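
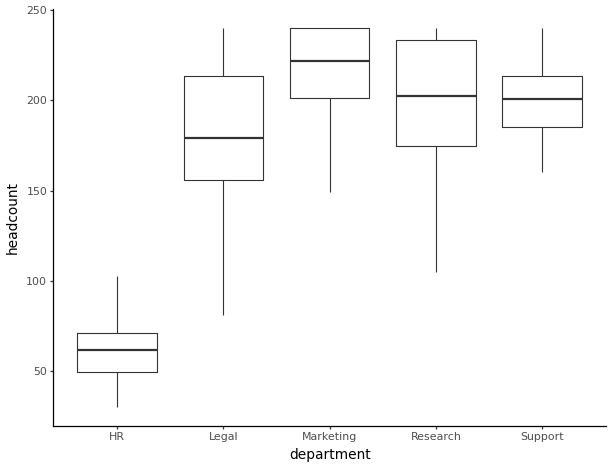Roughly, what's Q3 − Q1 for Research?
Q3 ≈ 240, Q1 ≈ 180; IQR ≈ 60.

≈ 60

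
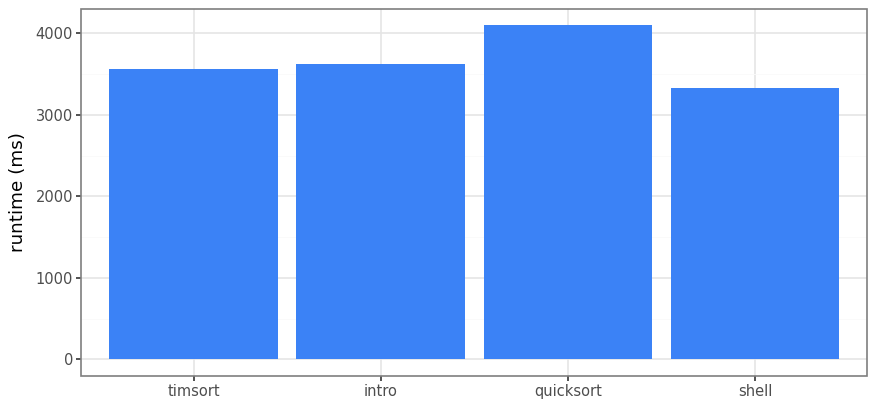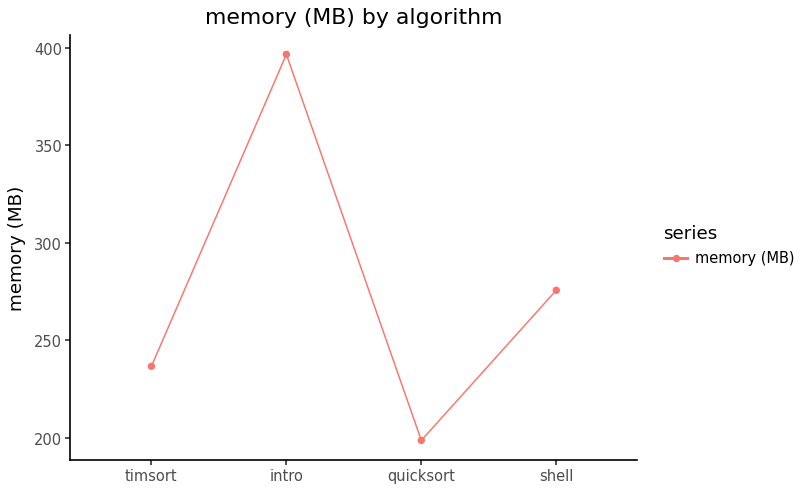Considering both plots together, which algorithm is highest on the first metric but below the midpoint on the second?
quicksort

Chart 2 median memory (MB) ≈ 250; below-median algorithms: timsort, quicksort. Among those, quicksort has the highest runtime (ms) (≈ 4000).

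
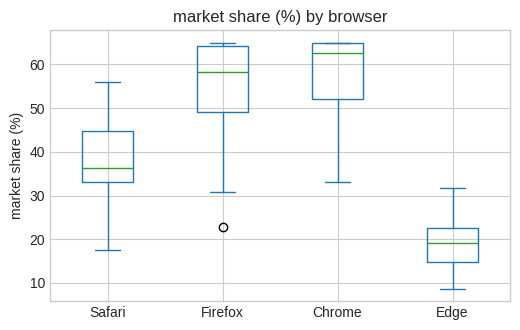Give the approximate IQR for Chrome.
≈ 15

Q3 ≈ 65, Q1 ≈ 50; IQR ≈ 15.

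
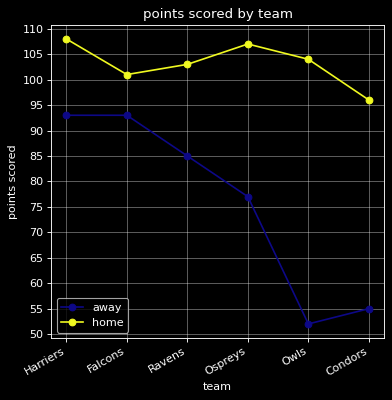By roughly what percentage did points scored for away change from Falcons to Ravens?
Falcons ≈ 95, Ravens ≈ 85; (85 − 95) / 95 ≈ -10.5%.

≈ -10.5%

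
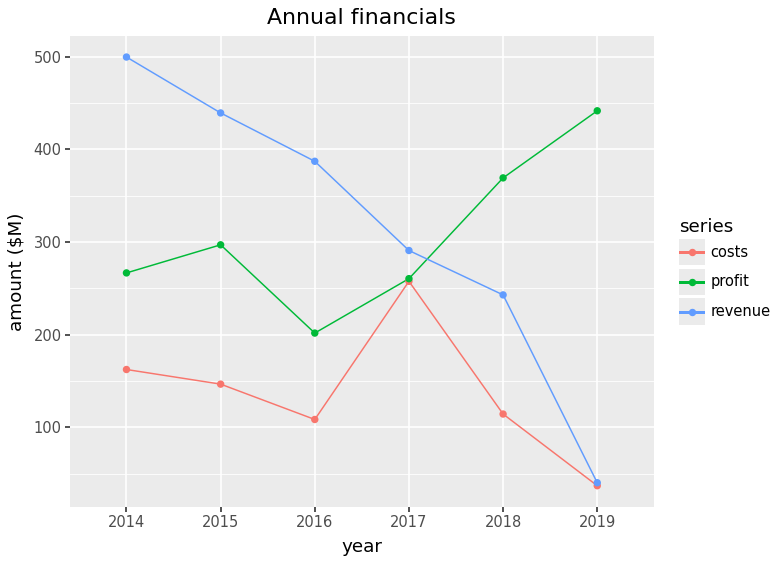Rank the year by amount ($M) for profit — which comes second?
2018

Top 3 for profit: 2019 ≈ 450, 2018 ≈ 350, 2015 ≈ 300.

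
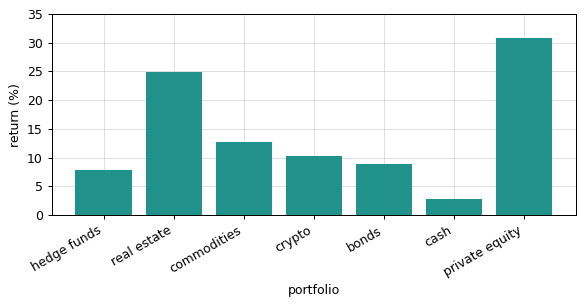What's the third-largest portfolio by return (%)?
Top 4: private equity ≈ 30, real estate ≈ 25, commodities ≈ 15, crypto ≈ 10.

commodities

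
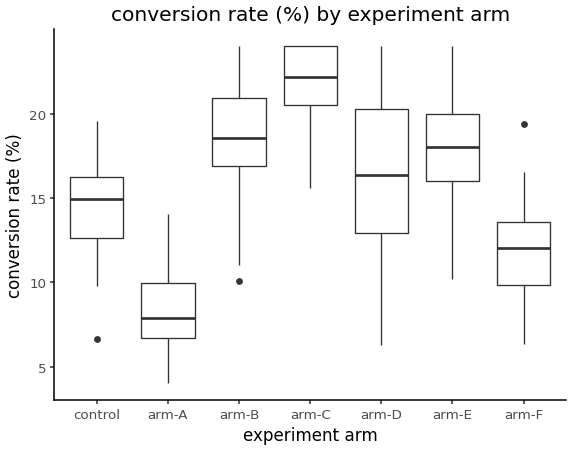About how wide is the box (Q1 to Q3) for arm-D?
Q3 ≈ 20, Q1 ≈ 12; IQR ≈ 8.

≈ 8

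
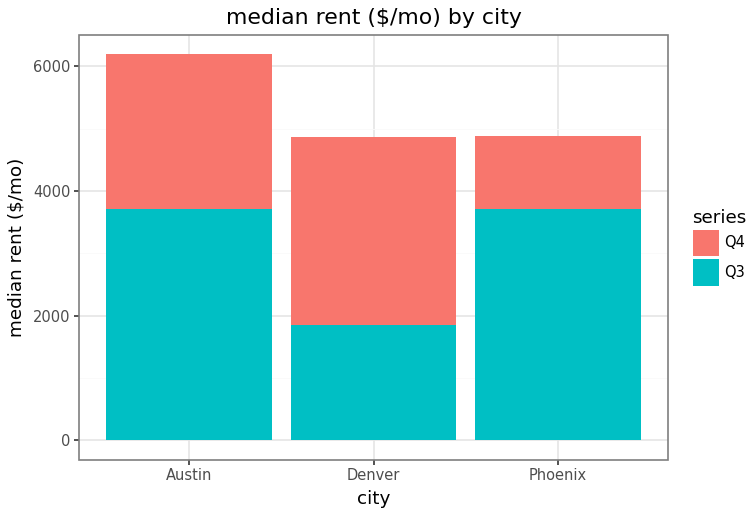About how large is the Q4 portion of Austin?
Q4 top ≈ 6000, bottom ≈ 4000; segment ≈ 2000.

≈ 2000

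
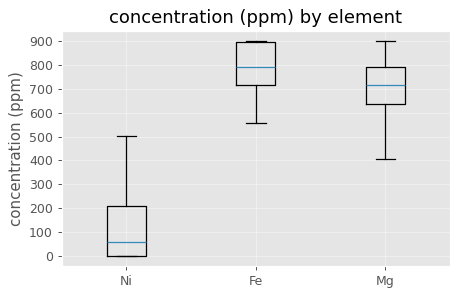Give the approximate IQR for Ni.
≈ 200

Q3 ≈ 200, Q1 ≈ 0; IQR ≈ 200.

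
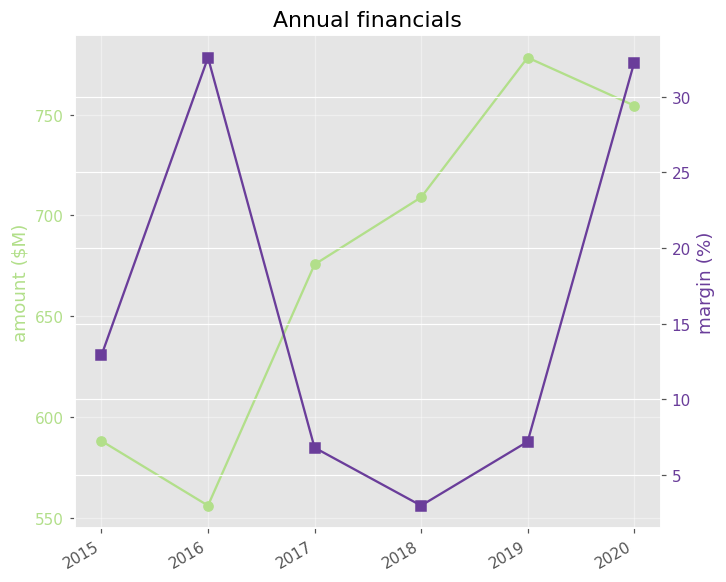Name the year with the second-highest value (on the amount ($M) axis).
Top 3 (on the amount ($M) axis): 2019 ≈ 780, 2020 ≈ 760, 2018 ≈ 700.

2020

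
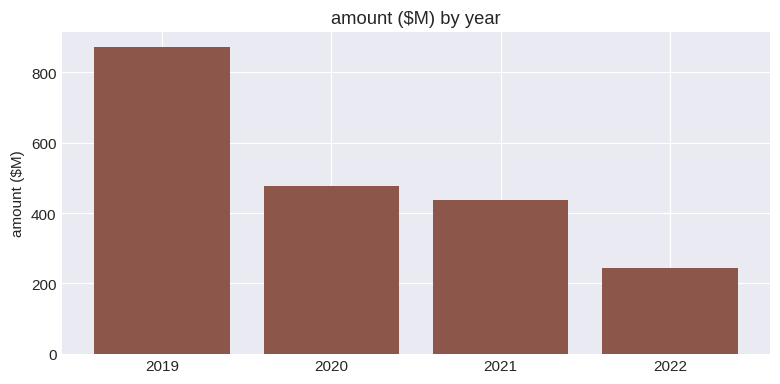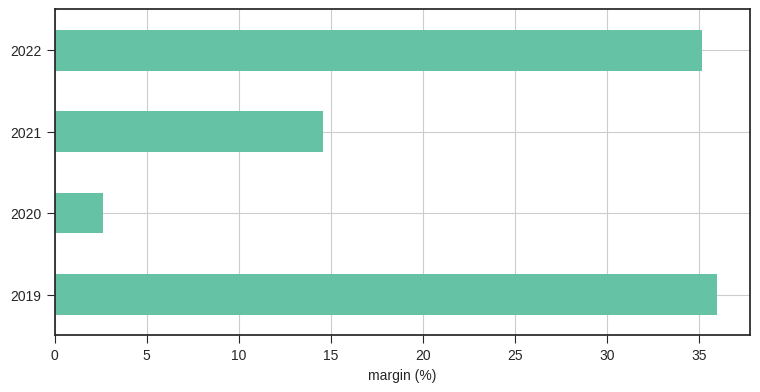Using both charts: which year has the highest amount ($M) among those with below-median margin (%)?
Chart 2 median margin (%) ≈ 25; below-median years: 2020, 2021. Among those, 2020 has the highest amount ($M) (≈ 500).

2020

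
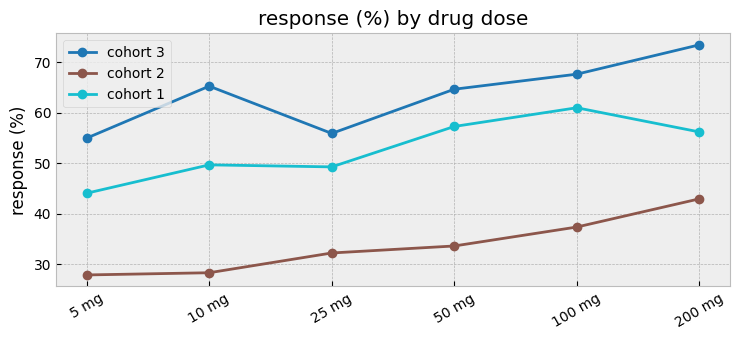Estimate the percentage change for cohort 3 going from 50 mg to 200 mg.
≈ +15.4%

50 mg ≈ 65, 200 mg ≈ 75; (75 − 65) / 65 ≈ +15.4%.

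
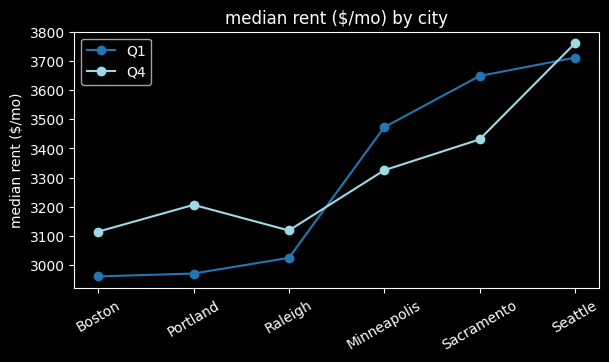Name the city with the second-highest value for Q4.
Top 3 for Q4: Seattle ≈ 3800, Sacramento ≈ 3400, Minneapolis ≈ 3300.

Sacramento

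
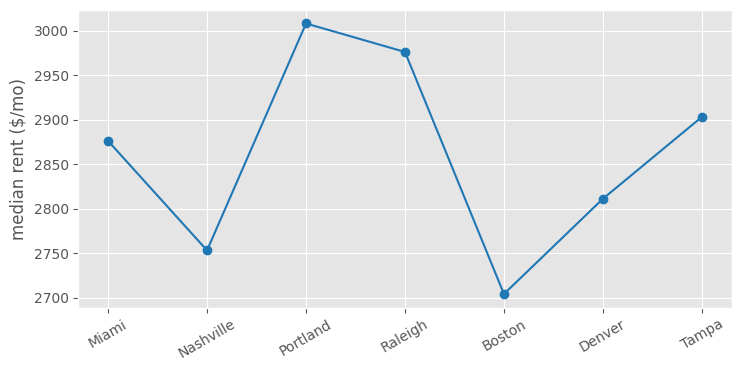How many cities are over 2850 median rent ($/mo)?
4

Above 2850: Miami, Portland, Raleigh, Tampa.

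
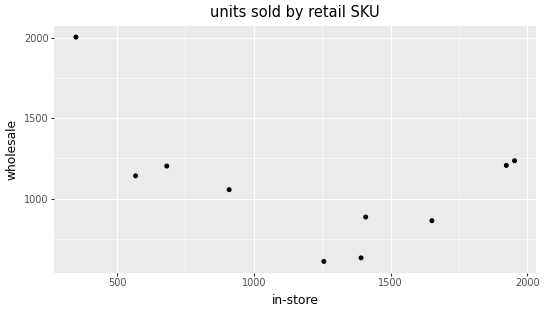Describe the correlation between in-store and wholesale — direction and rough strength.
negative, moderate

Points are negatively correlated; moderate (|r| ≈ 0.5).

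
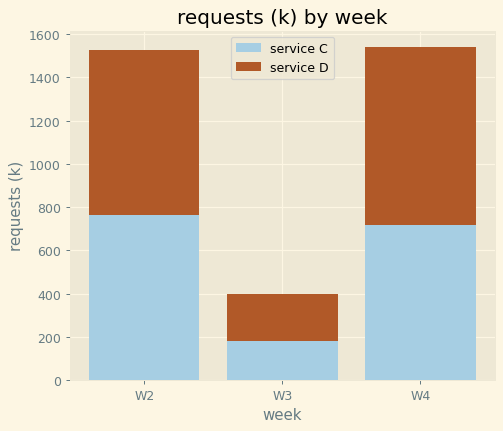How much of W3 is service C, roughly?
service C top ≈ 200, bottom ≈ 0; segment ≈ 200.

≈ 200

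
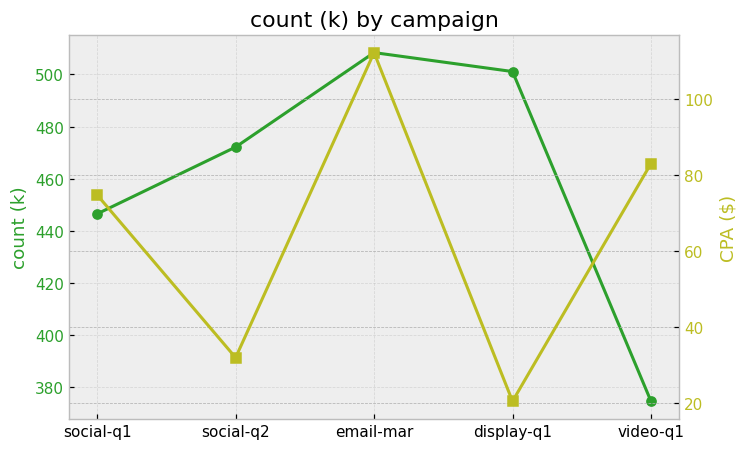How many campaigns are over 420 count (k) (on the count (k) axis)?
4

Above 420: social-q1, social-q2, email-mar, display-q1.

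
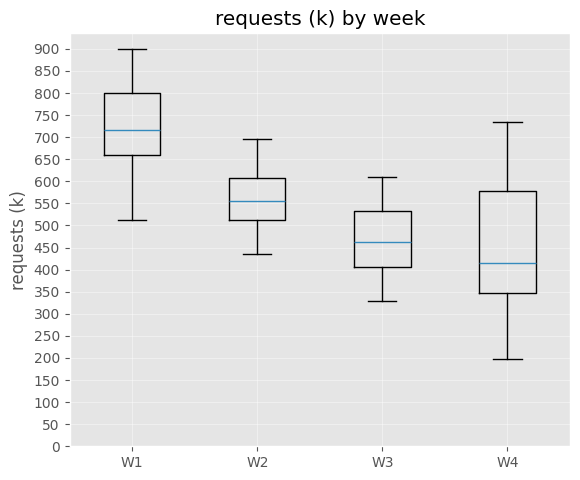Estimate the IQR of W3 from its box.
Q3 ≈ 550, Q1 ≈ 400; IQR ≈ 150.

≈ 150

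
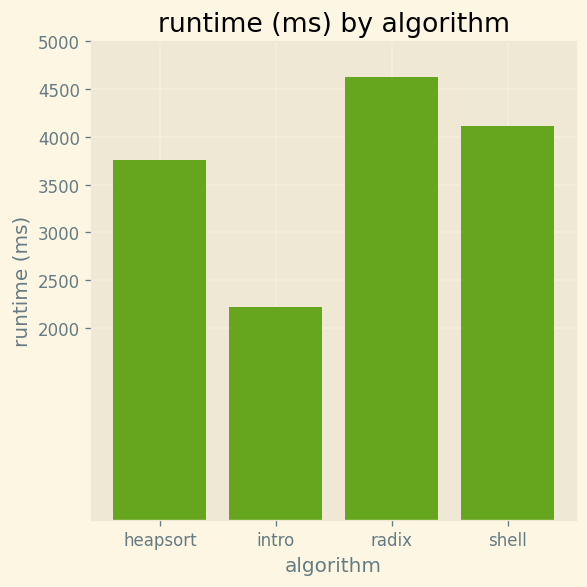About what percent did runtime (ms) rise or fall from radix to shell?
radix ≈ 4500, shell ≈ 4000; (4000 − 4500) / 4500 ≈ -11.1%.

≈ -11.1%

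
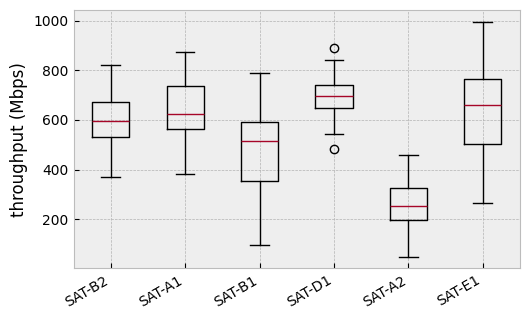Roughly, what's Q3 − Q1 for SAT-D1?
Q3 ≈ 750, Q1 ≈ 650; IQR ≈ 100.

≈ 100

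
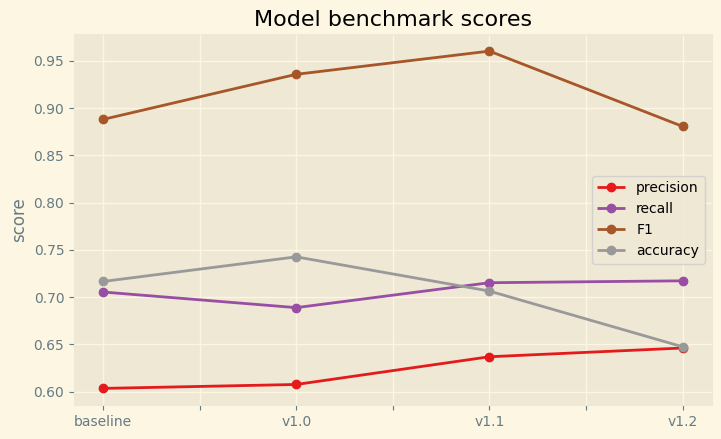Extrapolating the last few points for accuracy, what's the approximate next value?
Last three: 0.75, 0.70, 0.65 → slope ≈ -0.05/step → next ≈ 0.6.

≈ 0.6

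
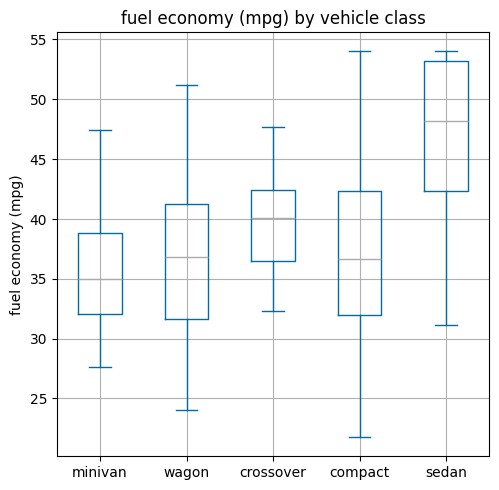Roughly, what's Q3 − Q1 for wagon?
≈ 9

Q3 ≈ 41, Q1 ≈ 32; IQR ≈ 9.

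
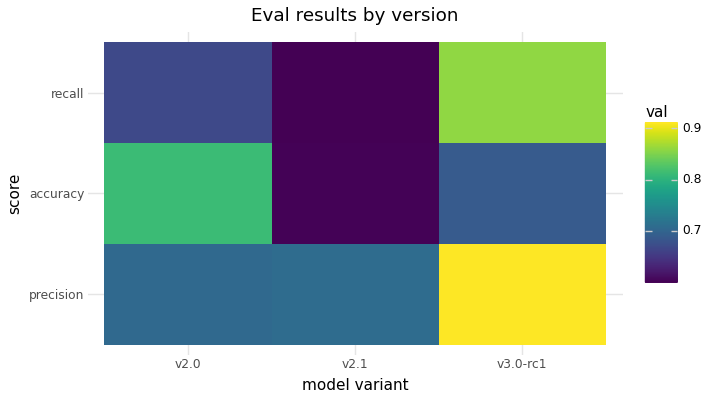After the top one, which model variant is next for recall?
Top 3 for recall: v3.0-rc1 ≈ 0.85, v2.0 ≈ 0.65, v2.1 ≈ 0.60.

v2.0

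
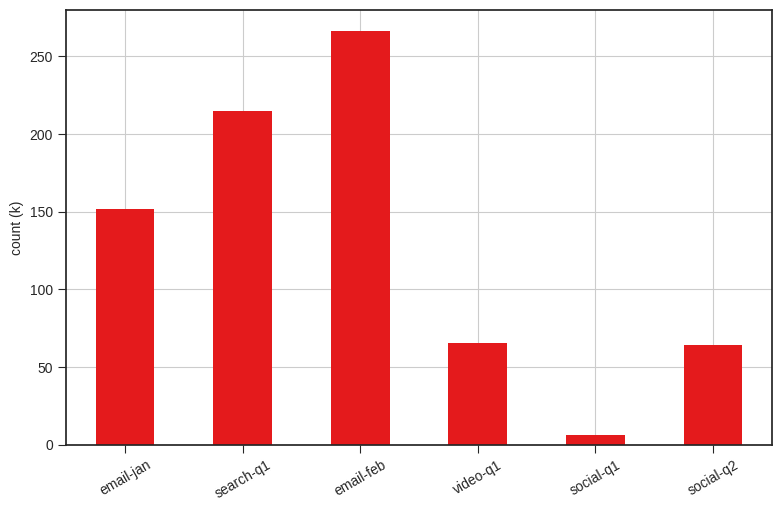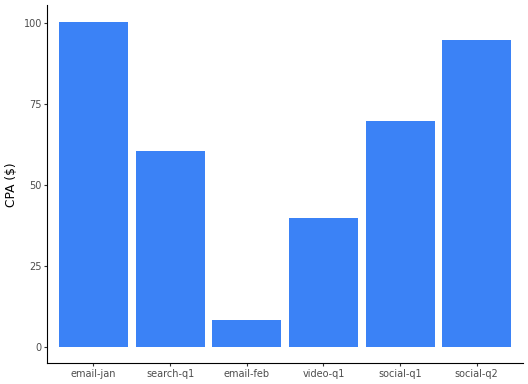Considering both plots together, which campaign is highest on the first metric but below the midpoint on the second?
email-feb

Chart 2 median CPA ($) ≈ 70; below-median campaigns: search-q1, email-feb, video-q1. Among those, email-feb has the highest count (k) (≈ 275).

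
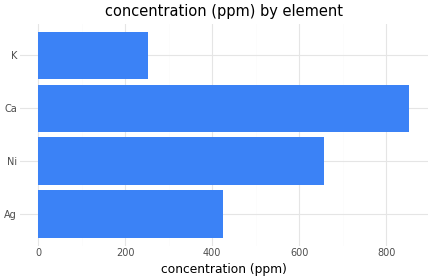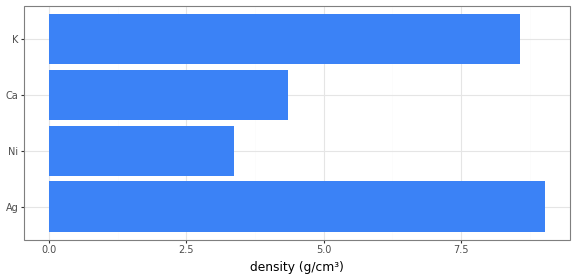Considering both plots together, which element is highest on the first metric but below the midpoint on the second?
Ca

Chart 2 median density (g/cm³) ≈ 6; below-median elements: Ni, Ca. Among those, Ca has the highest concentration (ppm) (≈ 900).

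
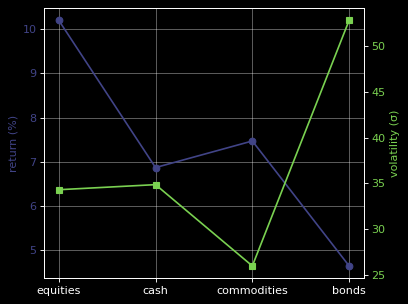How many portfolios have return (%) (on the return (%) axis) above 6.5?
Above 6.5: equities, cash, commodities.

3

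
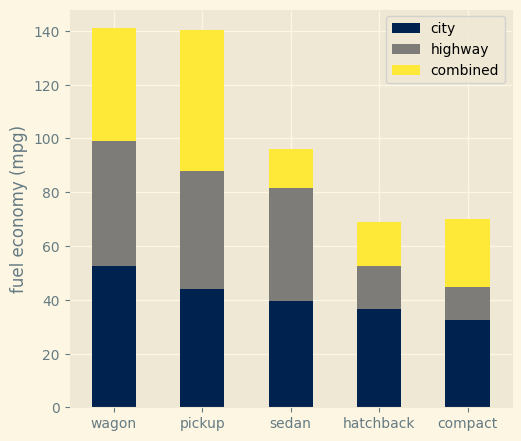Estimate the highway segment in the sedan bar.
≈ 40

highway top ≈ 80, bottom ≈ 40; segment ≈ 40.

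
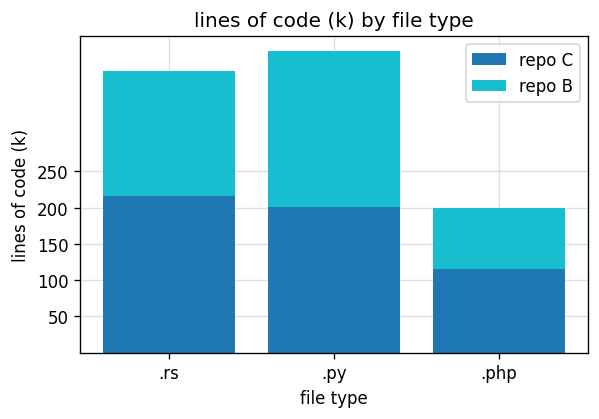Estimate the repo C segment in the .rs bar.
≈ 200

repo C top ≈ 200, bottom ≈ 0; segment ≈ 200.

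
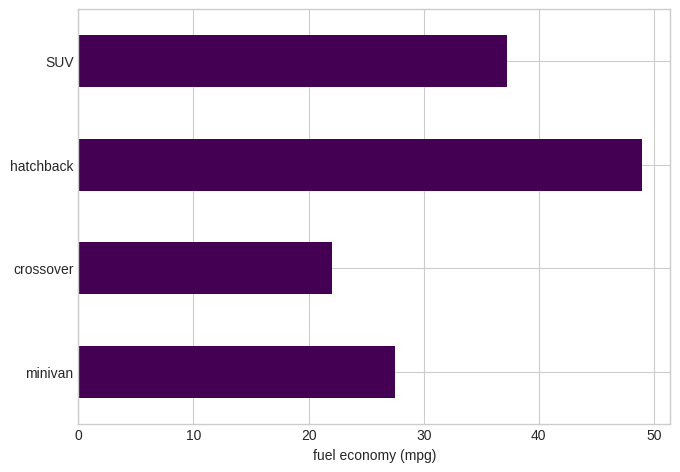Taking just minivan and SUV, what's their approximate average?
(30 + 35) / 2 ≈ 32.

≈ 32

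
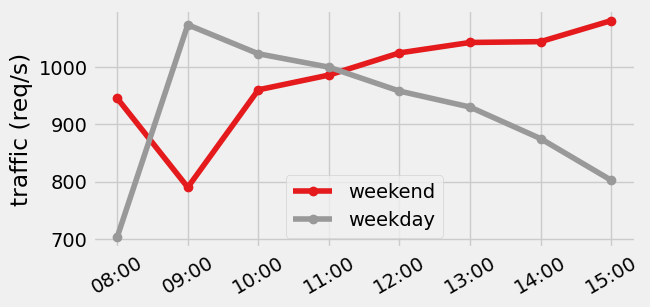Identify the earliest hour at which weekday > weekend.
08:00: weekday ≈ 700 vs weekend ≈ 950 (not yet); 09:00: weekday ≈ 1050 vs weekend ≈ 800 (first crossover).

09:00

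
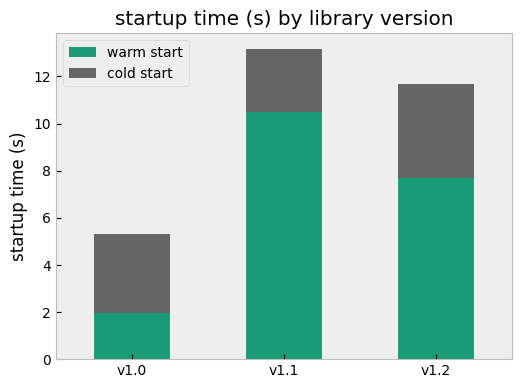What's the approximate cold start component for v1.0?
cold start top ≈ 6, bottom ≈ 2; segment ≈ 4.

≈ 4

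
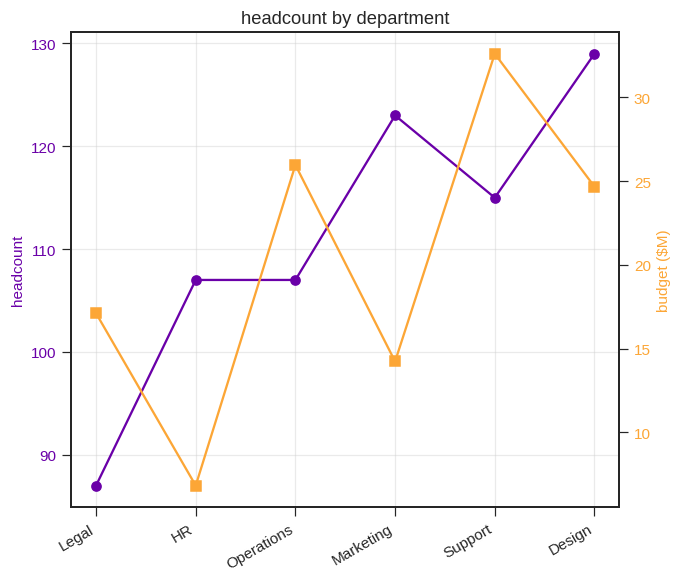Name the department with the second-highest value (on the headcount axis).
Top 3 (on the headcount axis): Design ≈ 130, Marketing ≈ 125, Support ≈ 115.

Marketing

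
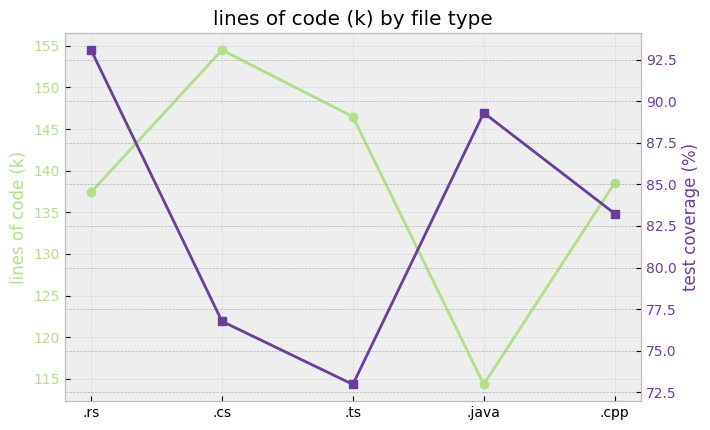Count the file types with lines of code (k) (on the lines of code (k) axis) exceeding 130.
4

Above 130: .rs, .cs, .ts, .cpp.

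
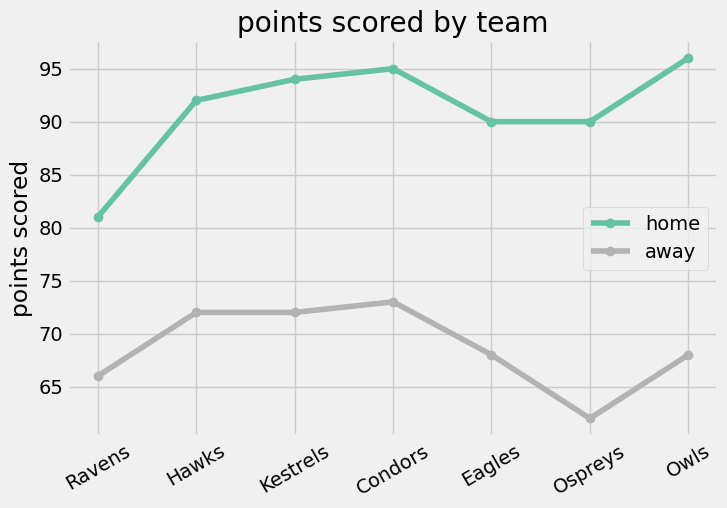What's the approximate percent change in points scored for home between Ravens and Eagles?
Ravens ≈ 80, Eagles ≈ 90; (90 − 80) / 80 ≈ +12.5%.

≈ +12.5%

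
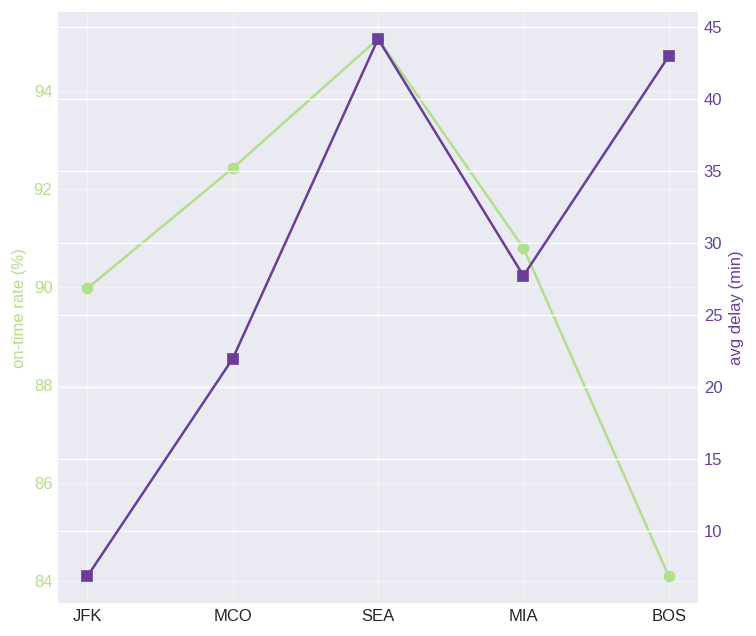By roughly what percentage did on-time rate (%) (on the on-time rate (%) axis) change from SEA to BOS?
≈ -11.6%

SEA ≈ 95, BOS ≈ 84; (84 − 95) / 95 ≈ -11.6%.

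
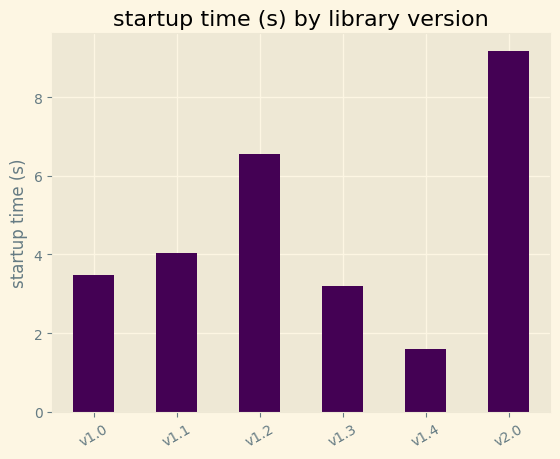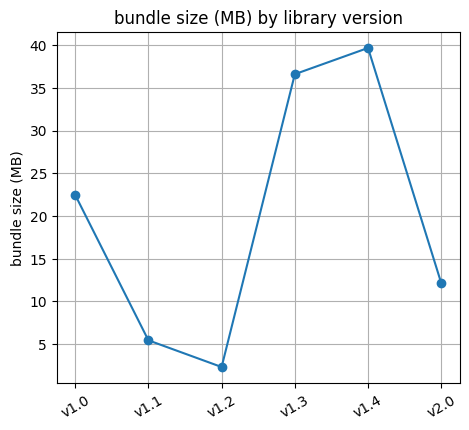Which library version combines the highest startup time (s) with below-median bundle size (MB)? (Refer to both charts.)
v2.0

Chart 2 median bundle size (MB) ≈ 15; below-median library versions: v1.1, v1.2, v2.0. Among those, v2.0 has the highest startup time (s) (≈ 9).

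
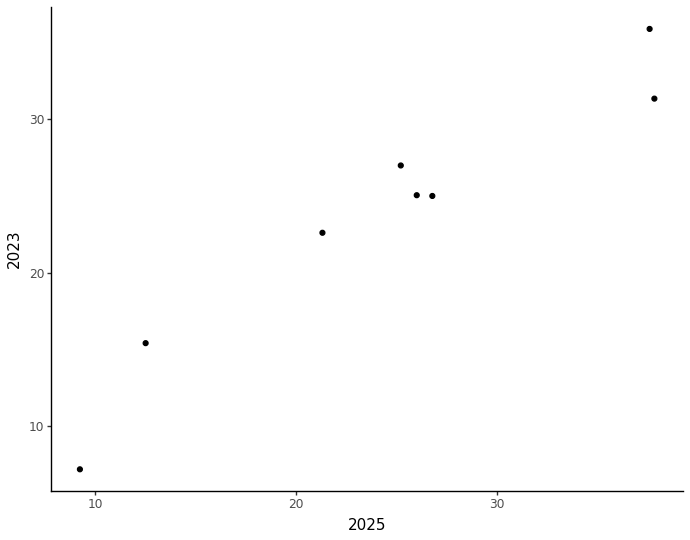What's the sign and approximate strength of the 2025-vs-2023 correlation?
positive, strong

Points are positively correlated; strong (|r| ≈ 1.0).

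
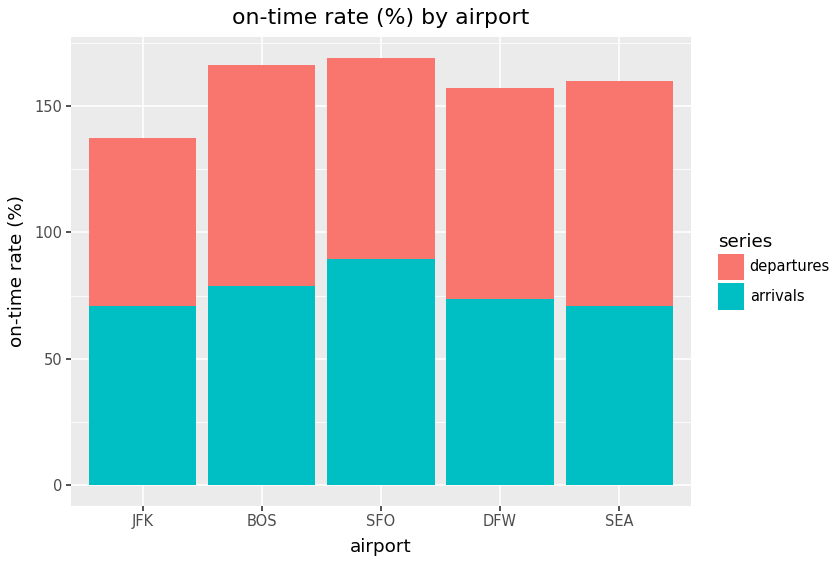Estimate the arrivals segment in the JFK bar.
arrivals top ≈ 80, bottom ≈ 0; segment ≈ 80.

≈ 80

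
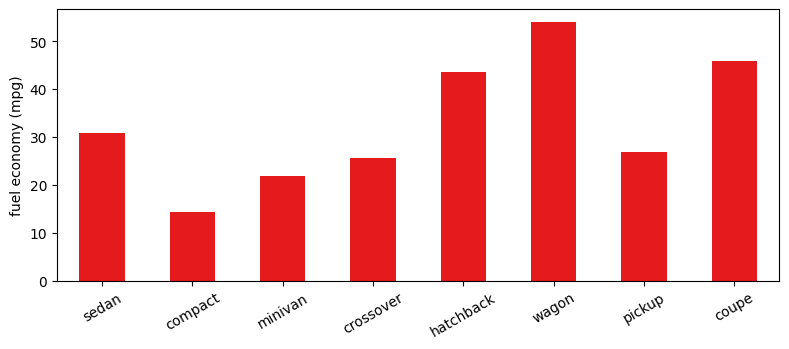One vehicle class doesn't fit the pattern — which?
wagon ≈ 55; the rest sit between ≈ 15 and ≈ 45.

wagon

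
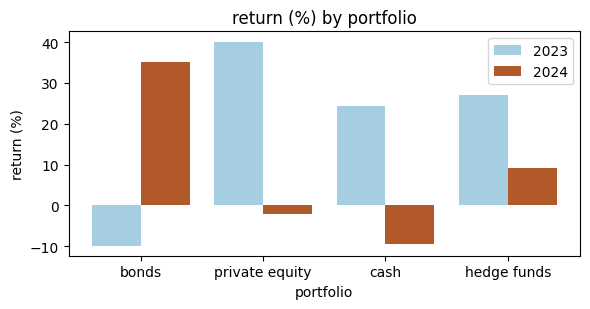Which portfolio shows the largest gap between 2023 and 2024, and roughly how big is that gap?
bonds: 2023 ≈ -10, 2024 ≈ 35 → gap ≈ 45. Next-largest (private equity) is only ≈ 40.

bonds, ≈ 45 %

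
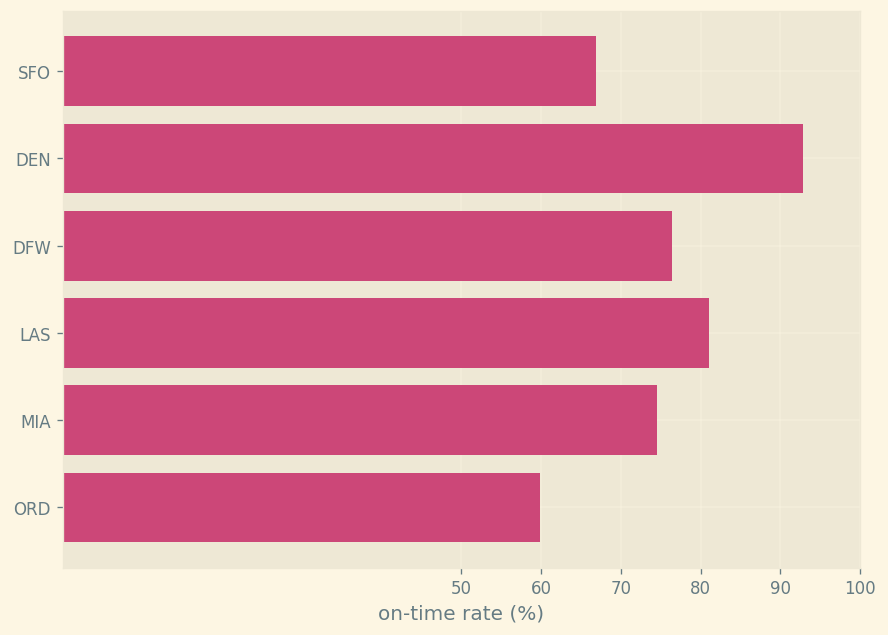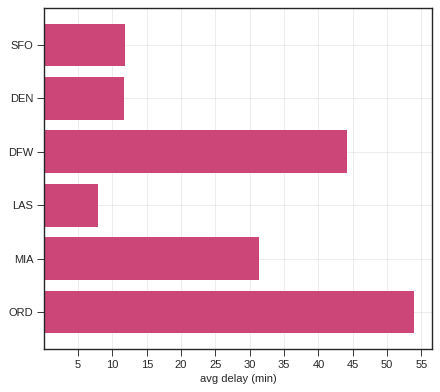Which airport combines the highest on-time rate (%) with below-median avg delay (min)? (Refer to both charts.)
DEN

Chart 2 median avg delay (min) ≈ 20; below-median airports: SFO, DEN, LAS. Among those, DEN has the highest on-time rate (%) (≈ 90).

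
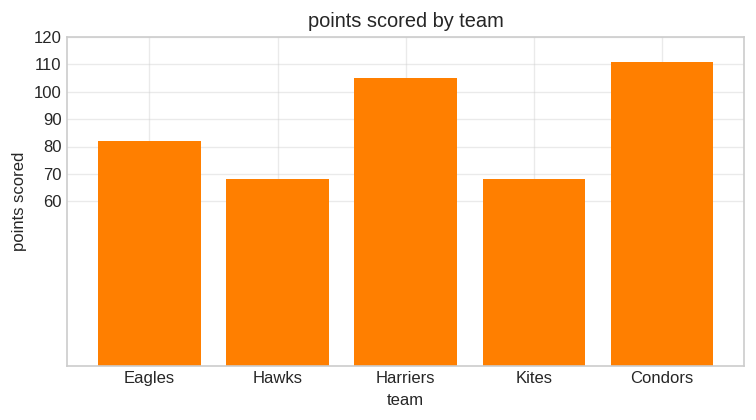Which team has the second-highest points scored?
Harriers

Top 3: Condors ≈ 110, Harriers ≈ 100, Eagles ≈ 80.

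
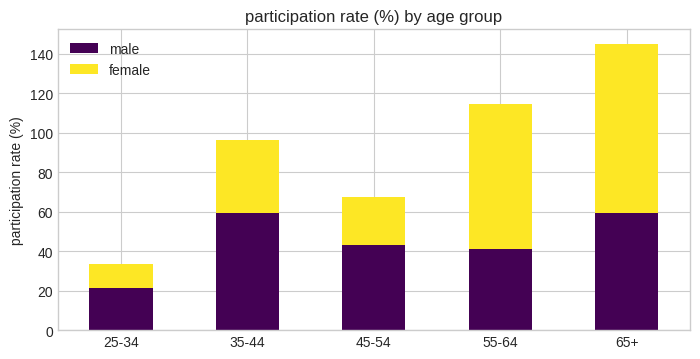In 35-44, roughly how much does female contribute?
female top ≈ 100, bottom ≈ 60; segment ≈ 40.

≈ 40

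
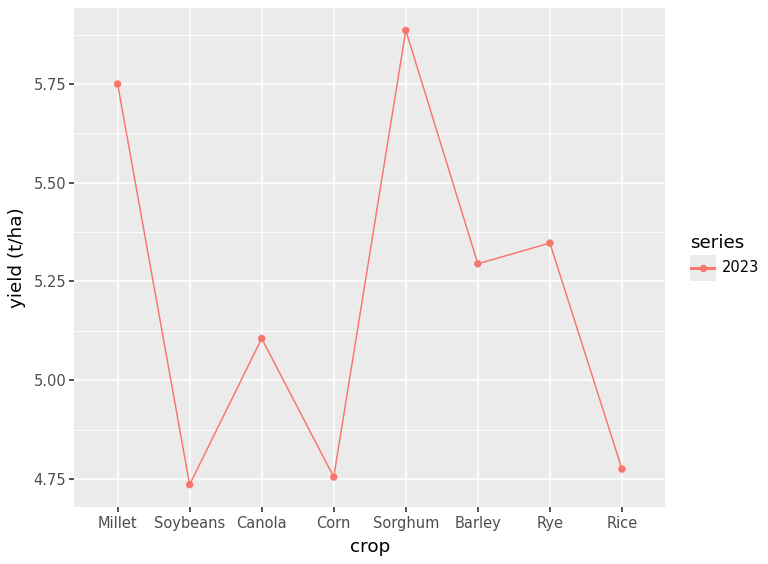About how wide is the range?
≈ 1.2

Max Sorghum ≈ 5.9, min Soybeans ≈ 4.7; range ≈ 1.2.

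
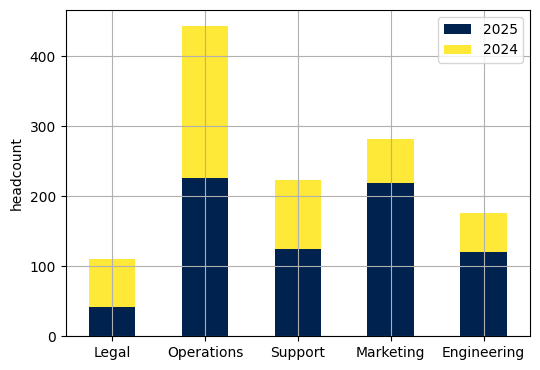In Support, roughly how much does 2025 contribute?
2025 top ≈ 100, bottom ≈ 0; segment ≈ 100.

≈ 100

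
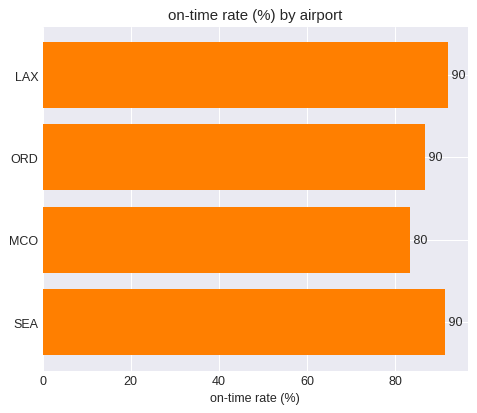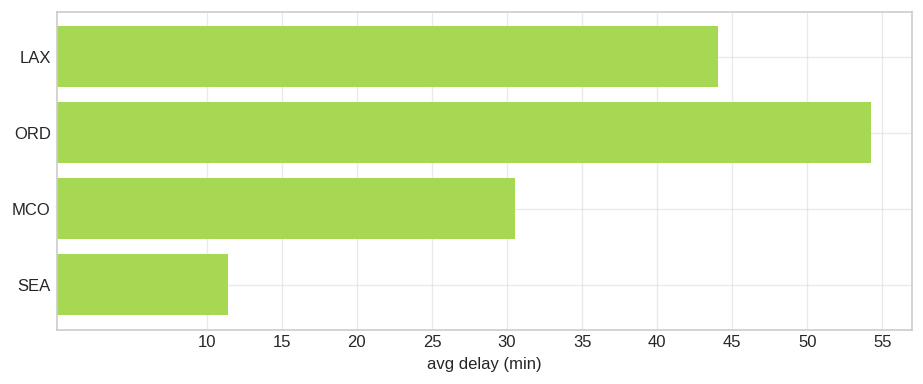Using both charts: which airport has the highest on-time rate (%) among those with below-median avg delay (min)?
SEA

Chart 2 median avg delay (min) ≈ 35; below-median airports: MCO, SEA. Among those, SEA has the highest on-time rate (%) (≈ 90).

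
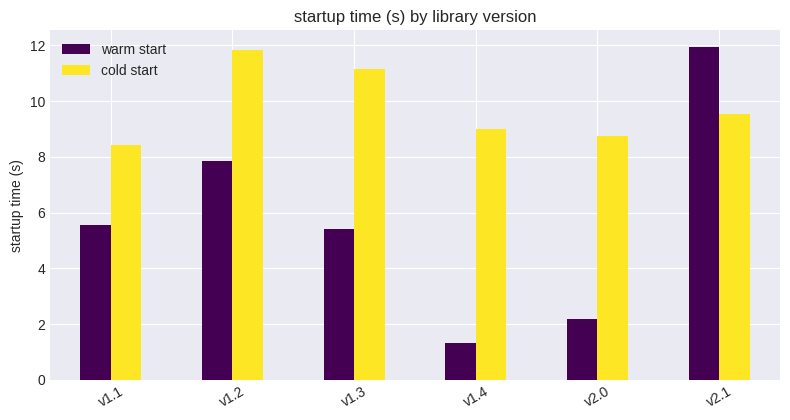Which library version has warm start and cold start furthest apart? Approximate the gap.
v1.4, ≈ 8 s

v1.4: warm start ≈ 1, cold start ≈ 9 → gap ≈ 8. Next-largest (v2.0) is only ≈ 7.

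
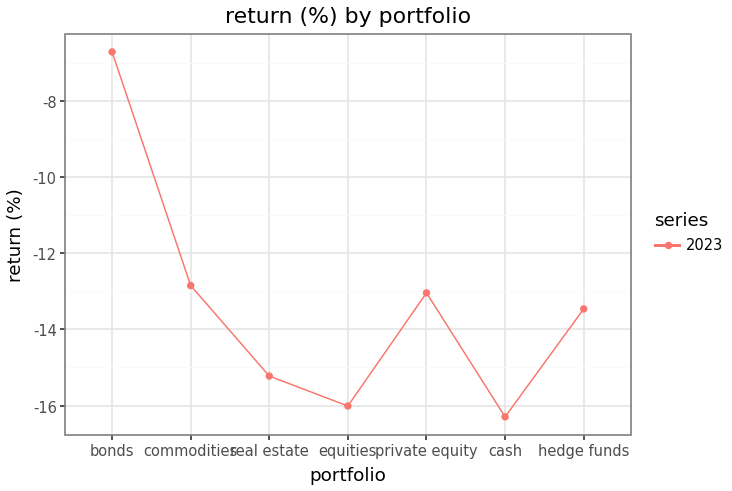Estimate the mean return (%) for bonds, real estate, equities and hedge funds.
(-7 + -15 + -16 + -13) / 4 ≈ -13.

≈ -13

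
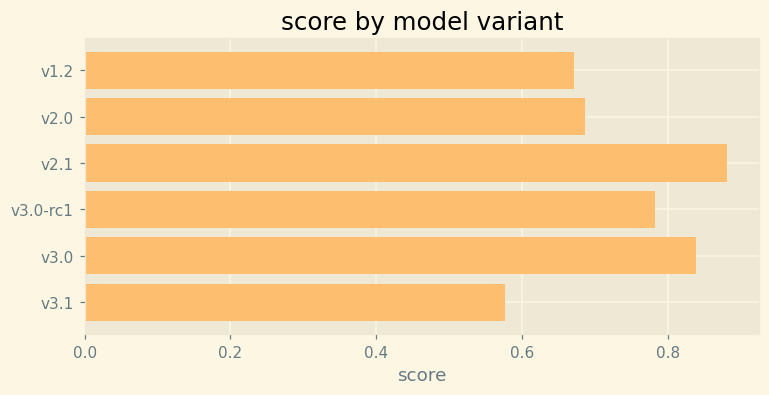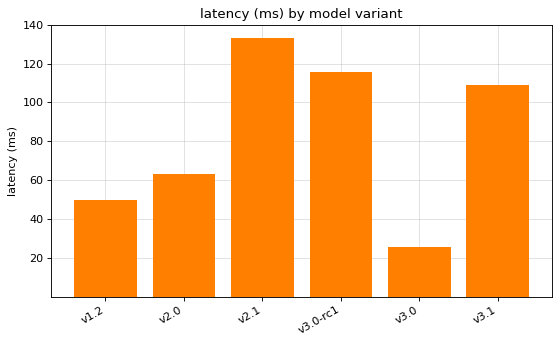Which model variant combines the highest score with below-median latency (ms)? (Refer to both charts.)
v3.0

Chart 2 median latency (ms) ≈ 80; below-median model variants: v1.2, v2.0, v3.0. Among those, v3.0 has the highest score (≈ 0.8).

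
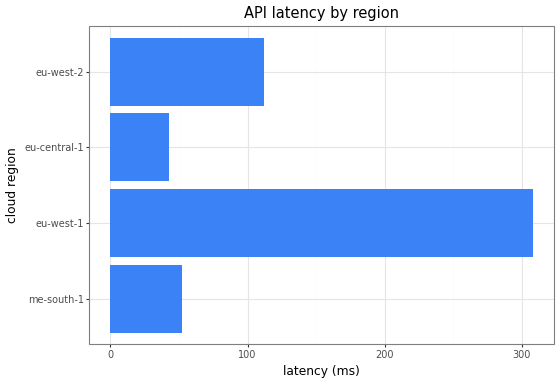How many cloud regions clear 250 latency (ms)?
1

Above 250: eu-west-1.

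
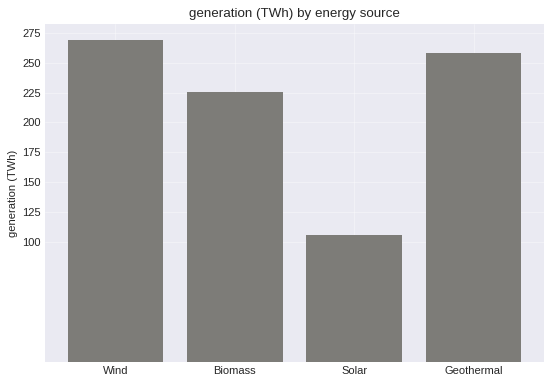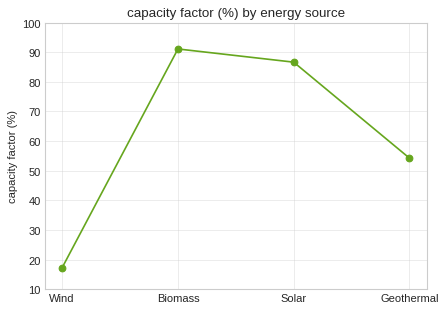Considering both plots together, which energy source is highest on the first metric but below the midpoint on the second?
Chart 2 median capacity factor (%) ≈ 70; below-median energy sources: Wind, Geothermal. Among those, Wind has the highest generation (TWh) (≈ 275).

Wind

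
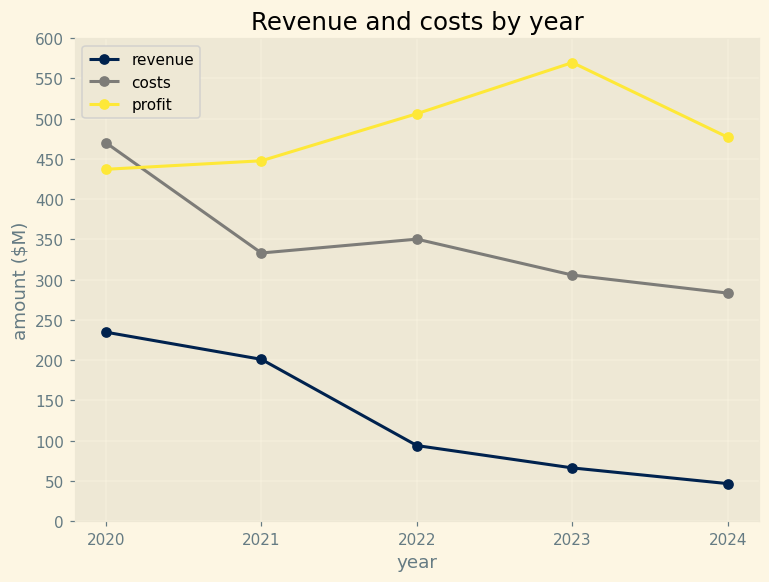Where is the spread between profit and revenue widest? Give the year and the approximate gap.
2023: profit ≈ 550, revenue ≈ 50 → gap ≈ 500. Next-largest (2024) is only ≈ 450.

2023, ≈ 500 $M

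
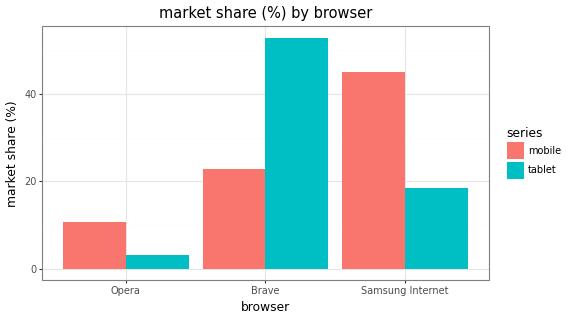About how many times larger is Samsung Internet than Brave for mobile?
Samsung Internet ≈ 45, Brave ≈ 25; 45/25 ≈ 1.8.

≈ 1.8×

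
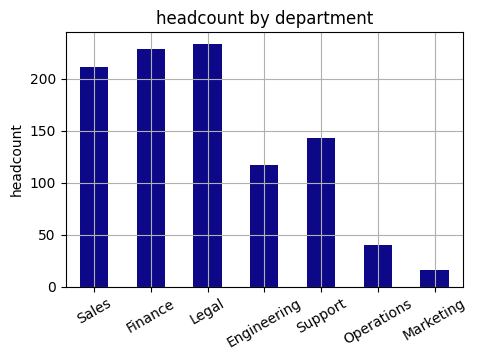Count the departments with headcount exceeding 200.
Above 200: Sales, Finance, Legal.

3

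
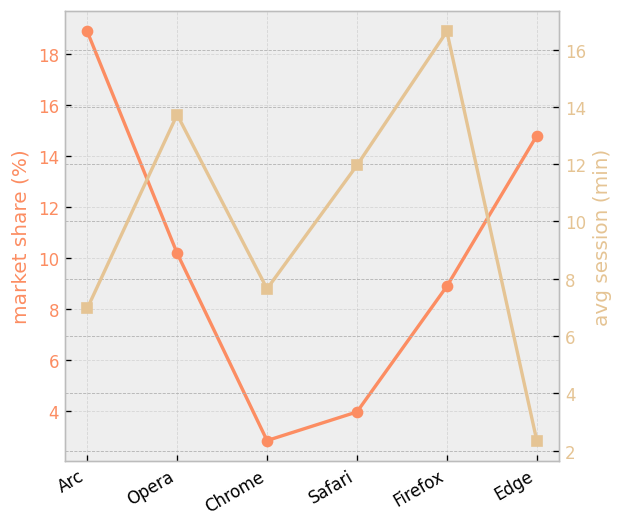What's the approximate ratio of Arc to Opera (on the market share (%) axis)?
≈ 1.8×

Arc ≈ 18, Opera ≈ 10; 18/10 ≈ 1.8.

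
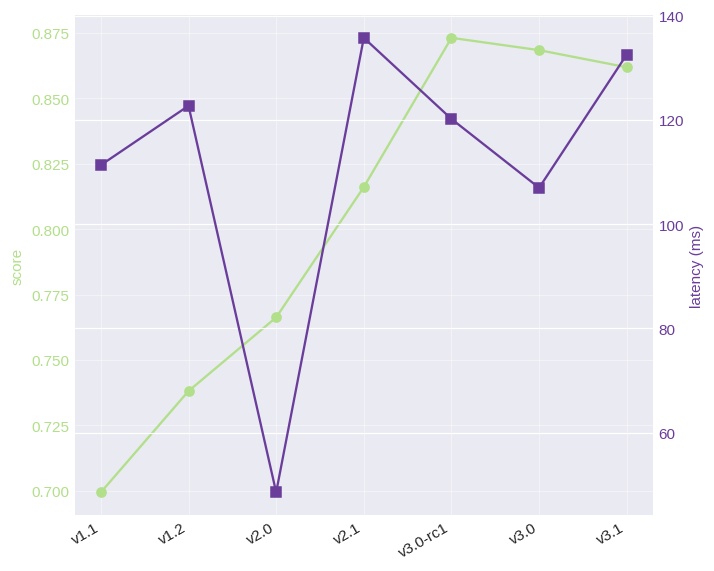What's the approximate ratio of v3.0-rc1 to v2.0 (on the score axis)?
≈ 1.16×

v3.0-rc1 ≈ 0.88, v2.0 ≈ 0.76; 0.88/0.76 ≈ 1.16.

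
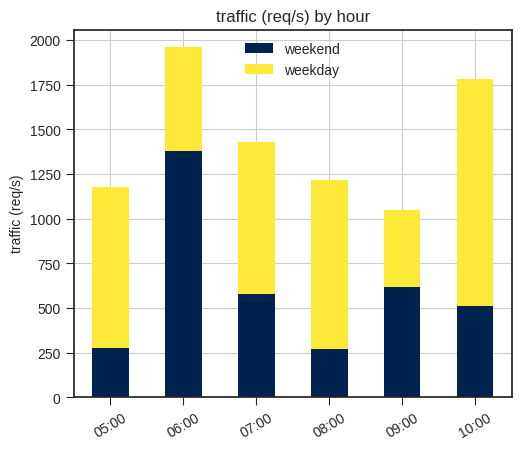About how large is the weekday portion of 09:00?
weekday top ≈ 1000, bottom ≈ 600; segment ≈ 400.

≈ 400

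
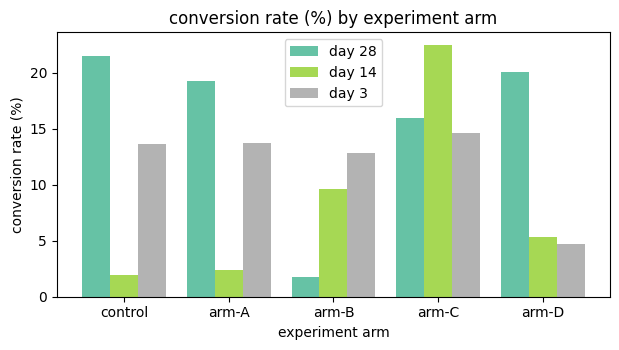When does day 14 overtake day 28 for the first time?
arm-B

arm-A: day 14 ≈ 2 vs day 28 ≈ 20 (not yet); arm-B: day 14 ≈ 10 vs day 28 ≈ 2 (first crossover).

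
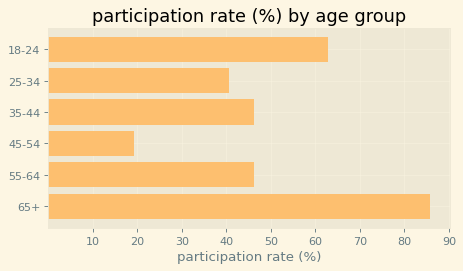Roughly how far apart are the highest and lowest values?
≈ 70

Max 65+ ≈ 90, min 45-54 ≈ 20; range ≈ 70.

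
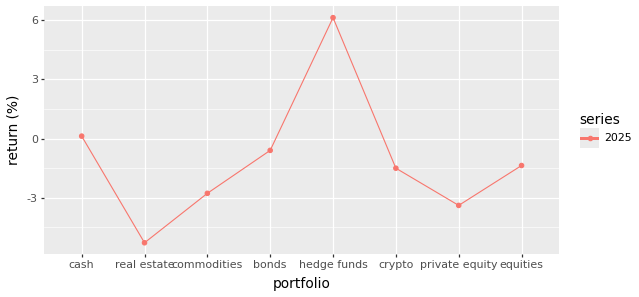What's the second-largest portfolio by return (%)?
cash

Top 3: hedge funds ≈ 6, cash ≈ 0, bonds ≈ -1.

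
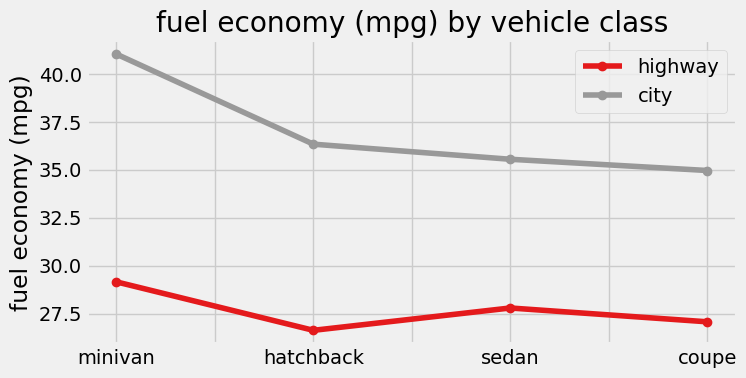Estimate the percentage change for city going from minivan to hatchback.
≈ -14.3%

minivan ≈ 42, hatchback ≈ 36; (36 − 42) / 42 ≈ -14.3%.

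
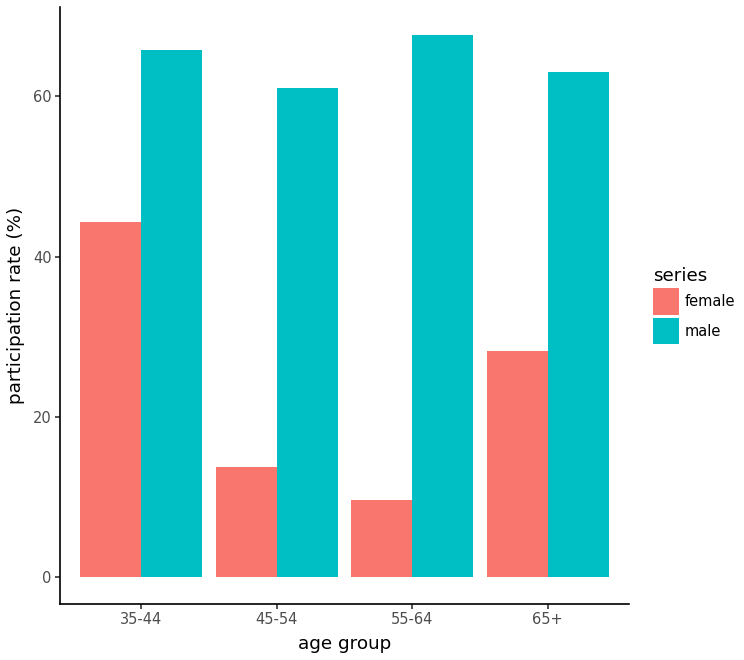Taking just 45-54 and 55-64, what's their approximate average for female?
(10 + 10) / 2 ≈ 10.

≈ 10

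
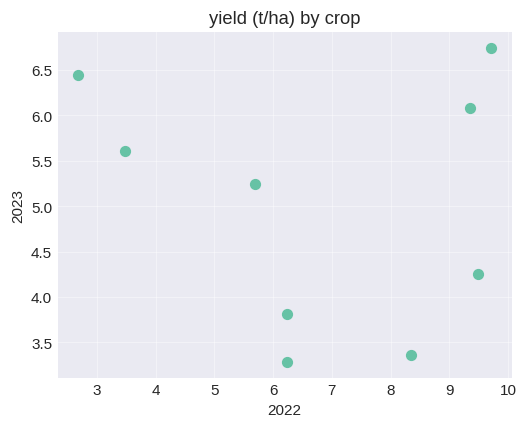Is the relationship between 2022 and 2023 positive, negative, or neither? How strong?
no clear correlation

Points are roughly uncorrelated; weak (|r| ≈ 0.1).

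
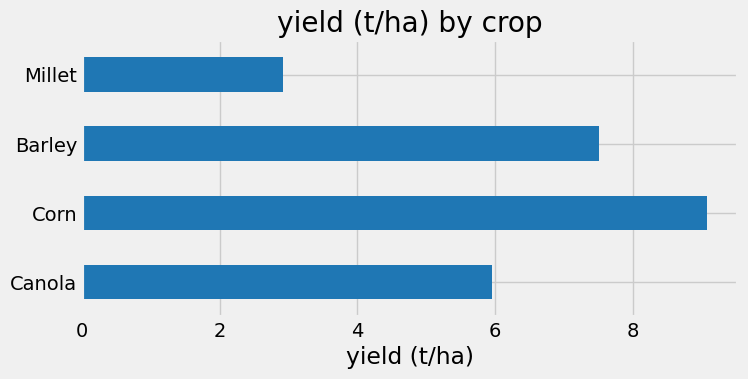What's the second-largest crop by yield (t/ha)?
Top 3: Corn ≈ 9, Barley ≈ 8, Canola ≈ 6.

Barley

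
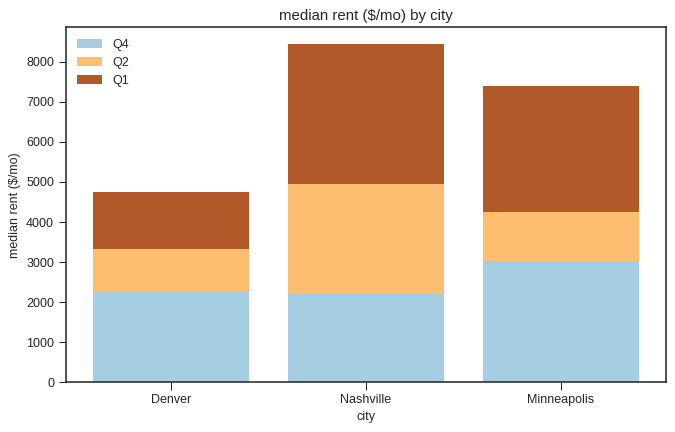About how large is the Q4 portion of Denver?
≈ 2000

Q4 top ≈ 2000, bottom ≈ 0; segment ≈ 2000.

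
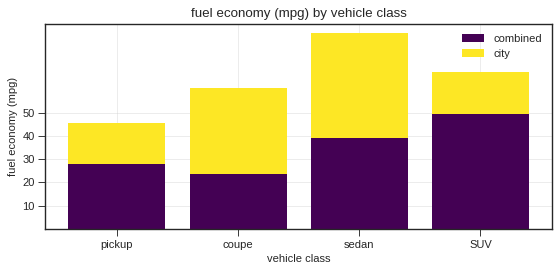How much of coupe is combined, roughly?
combined top ≈ 20, bottom ≈ 0; segment ≈ 20.

≈ 20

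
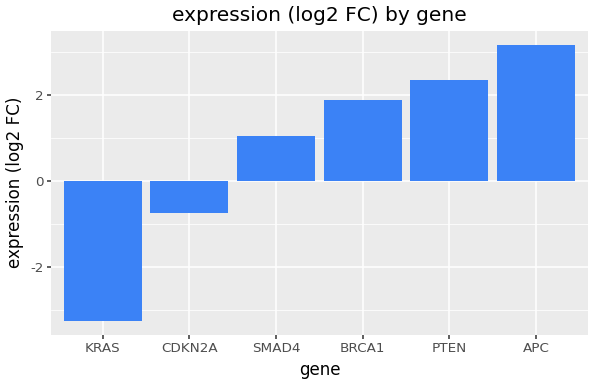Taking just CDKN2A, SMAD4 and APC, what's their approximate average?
≈ 1

(-1 + 1 + 3) / 3 ≈ 1.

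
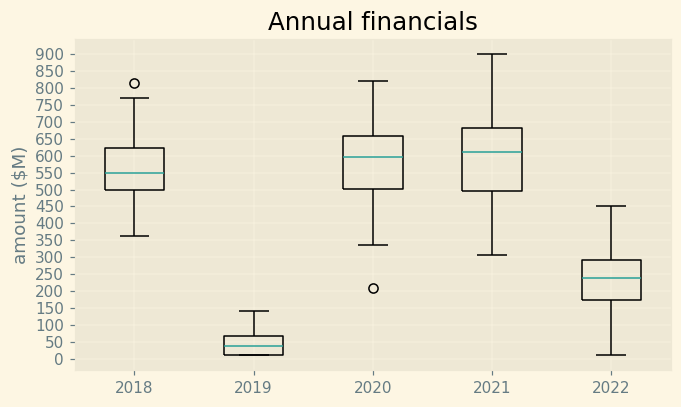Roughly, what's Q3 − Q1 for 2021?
Q3 ≈ 700, Q1 ≈ 500; IQR ≈ 200.

≈ 200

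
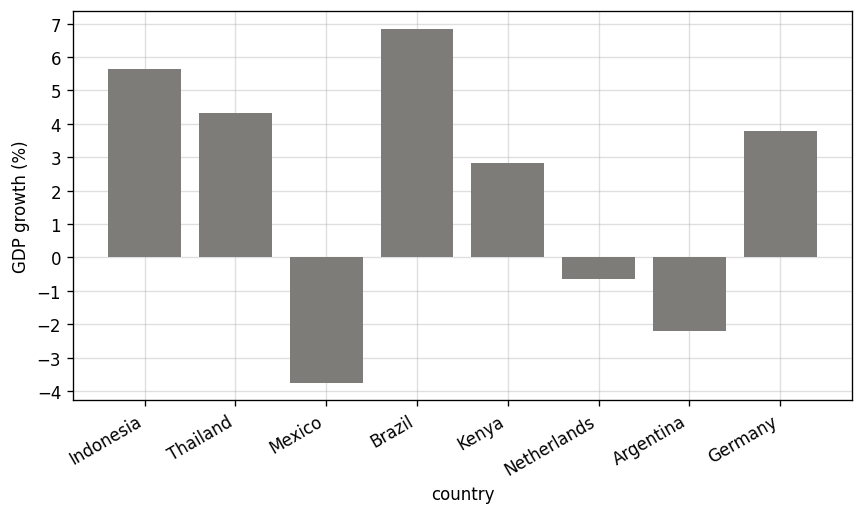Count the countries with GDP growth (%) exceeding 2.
Above 2: Indonesia, Thailand, Brazil, Kenya, Germany.

5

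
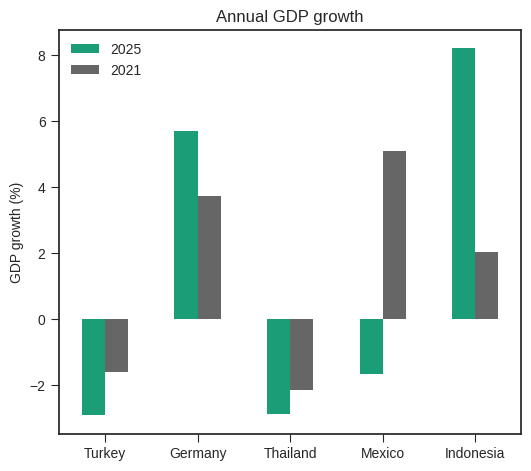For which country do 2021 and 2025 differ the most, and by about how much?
Mexico, ≈ 7 %

Mexico: 2021 ≈ 5, 2025 ≈ -2 → gap ≈ 7. Next-largest (Indonesia) is only ≈ 6.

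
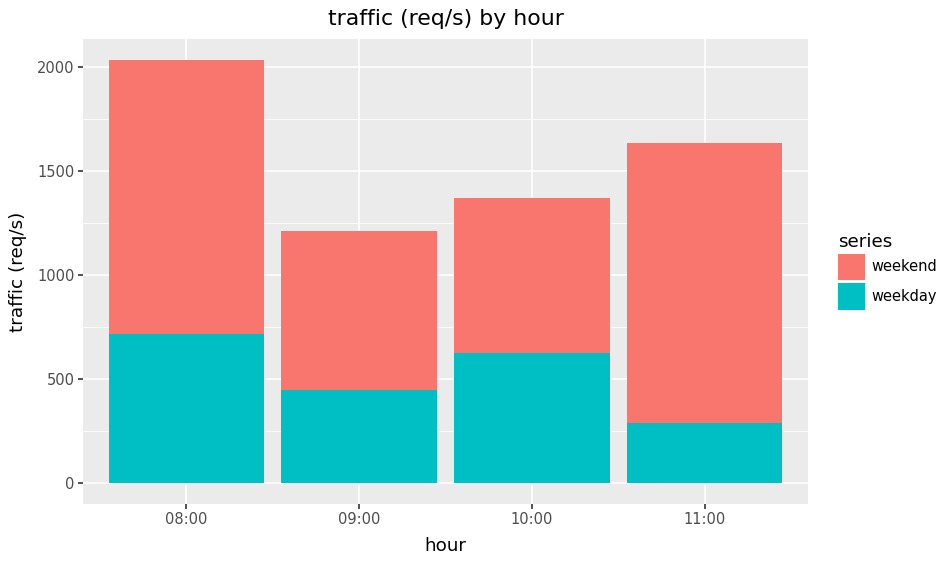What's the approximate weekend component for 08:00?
≈ 1200

weekend top ≈ 2000, bottom ≈ 800; segment ≈ 1200.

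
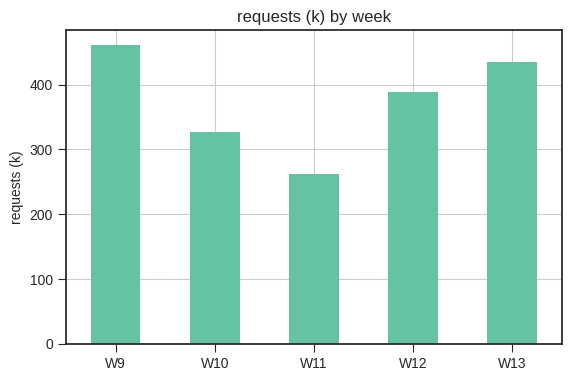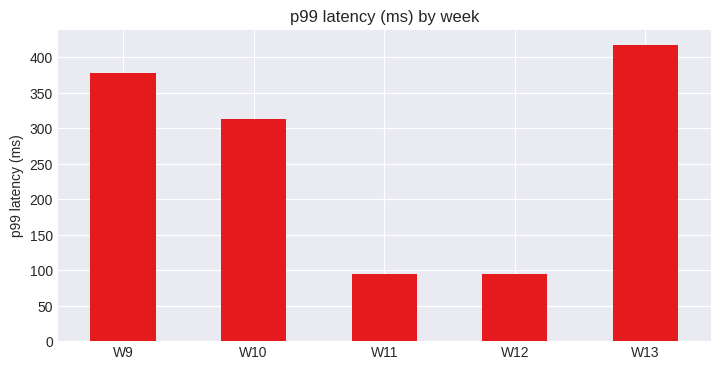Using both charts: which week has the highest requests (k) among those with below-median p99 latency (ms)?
Chart 2 median p99 latency (ms) ≈ 300; below-median weeks: W11, W12. Among those, W12 has the highest requests (k) (≈ 400).

W12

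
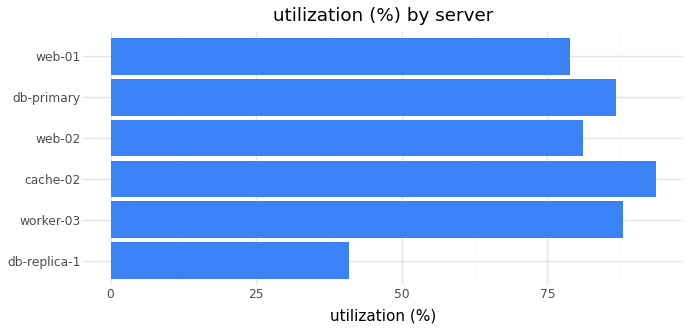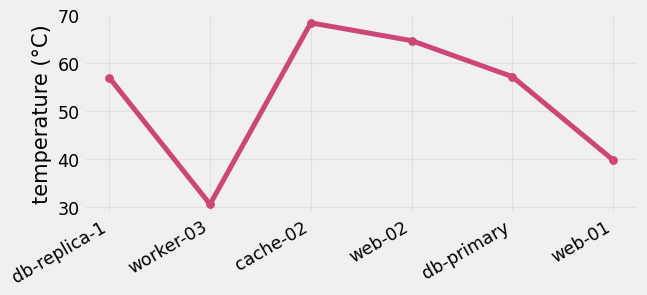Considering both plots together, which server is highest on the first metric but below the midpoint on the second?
worker-03

Chart 2 median temperature (°C) ≈ 60; below-median servers: db-replica-1, worker-03, web-01. Among those, worker-03 has the highest utilization (%) (≈ 90).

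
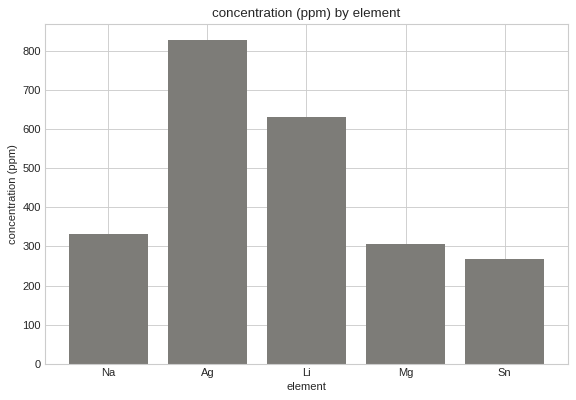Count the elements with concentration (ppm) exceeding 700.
1

Above 700: Ag.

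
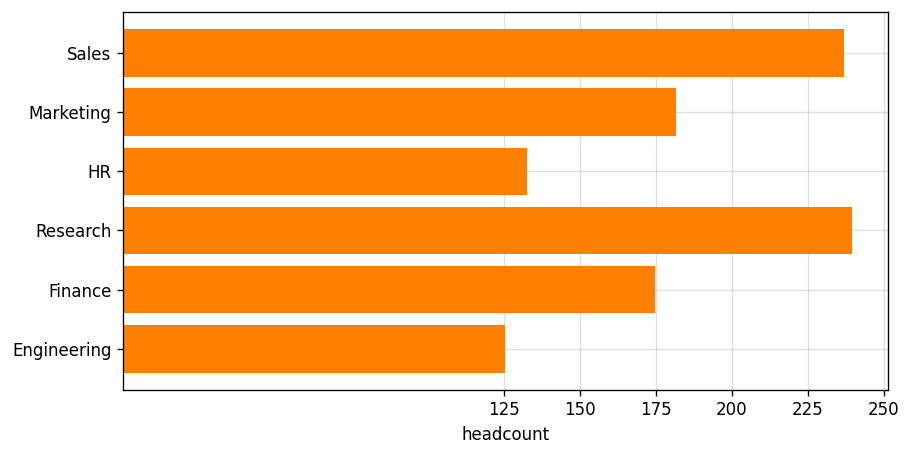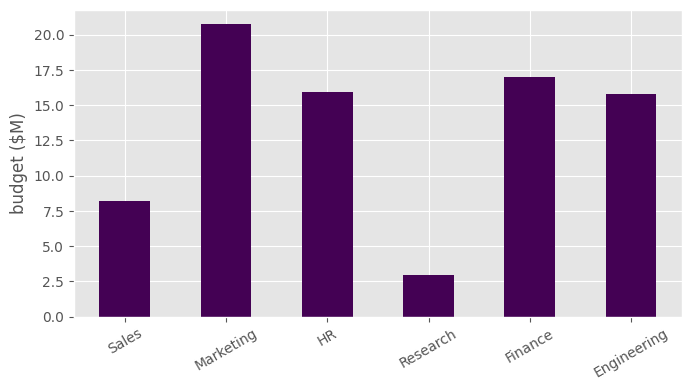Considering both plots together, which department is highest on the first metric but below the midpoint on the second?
Chart 2 median budget ($M) ≈ 16; below-median departments: Sales, Research, Engineering. Among those, Research has the highest headcount (≈ 250).

Research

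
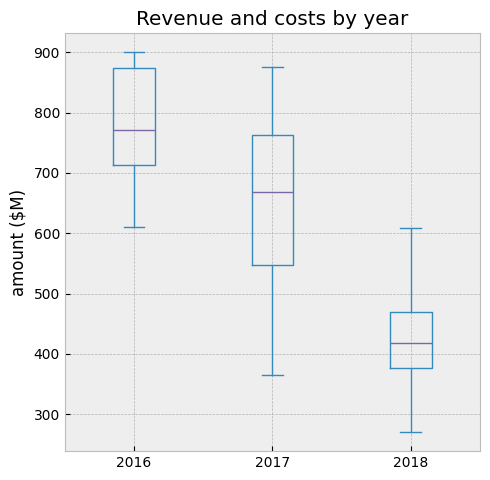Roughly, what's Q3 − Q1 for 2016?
≈ 150

Q3 ≈ 850, Q1 ≈ 700; IQR ≈ 150.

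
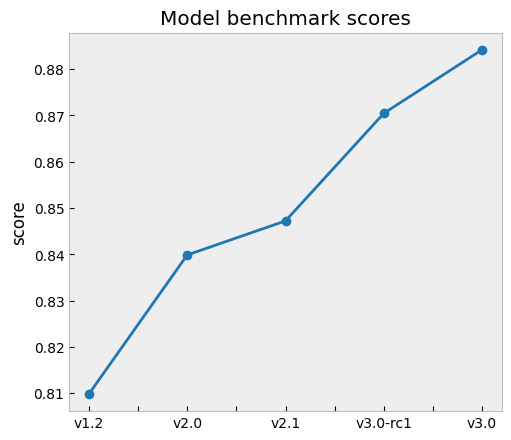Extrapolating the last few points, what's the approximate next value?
Last three: 0.85, 0.87, 0.88 → slope ≈ 0.015/step → next ≈ 0.895.

≈ 0.895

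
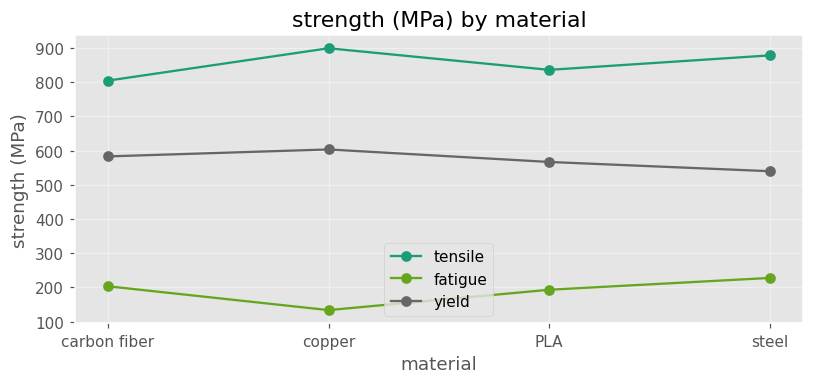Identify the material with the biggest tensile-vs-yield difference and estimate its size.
steel: tensile ≈ 900, yield ≈ 500 → gap ≈ 400. Next-largest (copper) is only ≈ 300.

steel, ≈ 400 MPa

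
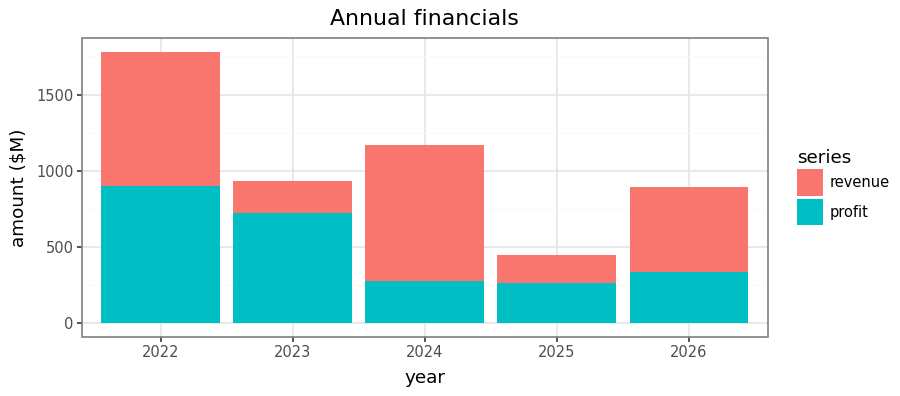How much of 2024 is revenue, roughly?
revenue top ≈ 1200, bottom ≈ 200; segment ≈ 1000.

≈ 1000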